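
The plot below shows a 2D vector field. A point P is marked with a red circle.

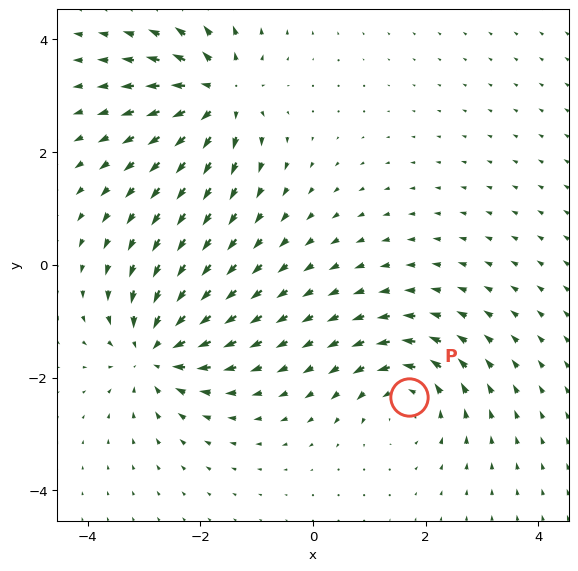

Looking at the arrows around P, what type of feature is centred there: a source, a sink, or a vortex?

At P (1.7, -2.4) the arrows circulate counterclockwise. Divergence ≈0, curl about +4 — near-zero divergence with nonzero curl is a vortex.

vortex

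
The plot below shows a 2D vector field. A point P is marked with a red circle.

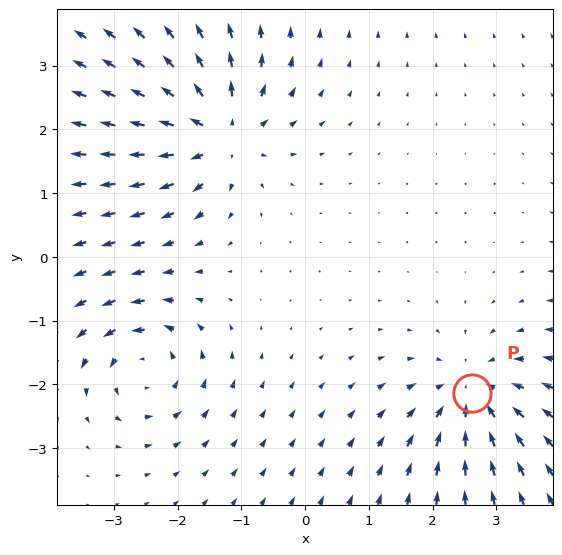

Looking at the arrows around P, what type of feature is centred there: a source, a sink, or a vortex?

sink

At P (2.6, -2.1) the arrows converge inward. Divergence about -4, curl ≈0 — negative divergence with near-zero curl is a sink.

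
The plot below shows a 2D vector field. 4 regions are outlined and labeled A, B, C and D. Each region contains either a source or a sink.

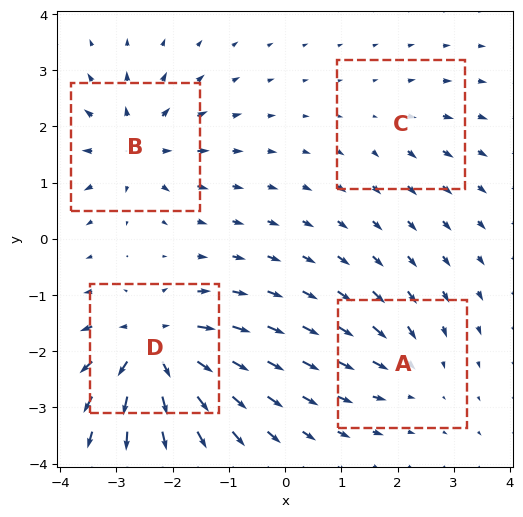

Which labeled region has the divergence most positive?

D

Divergence at each region's feature centre — A: about -4, B: about +6, C: about +2, D: about +9. Region D is most positive.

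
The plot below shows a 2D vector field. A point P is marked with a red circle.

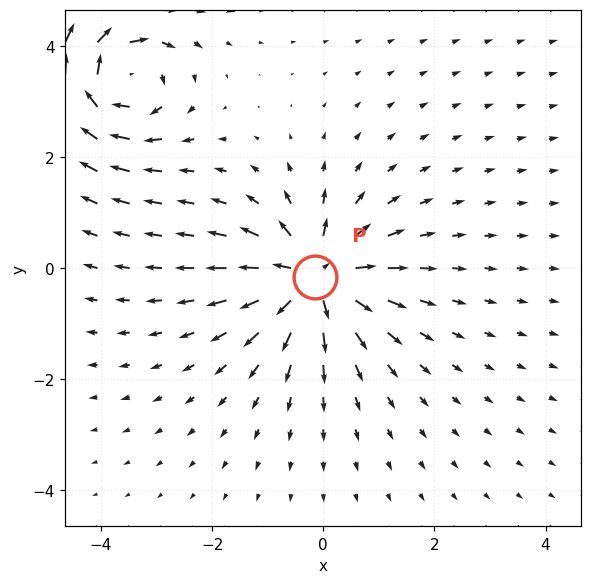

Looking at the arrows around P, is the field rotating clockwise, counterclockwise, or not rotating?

not rotating

Near P at (-0.1, -0.2) the arrows show no circulation. The curl there is ≈0.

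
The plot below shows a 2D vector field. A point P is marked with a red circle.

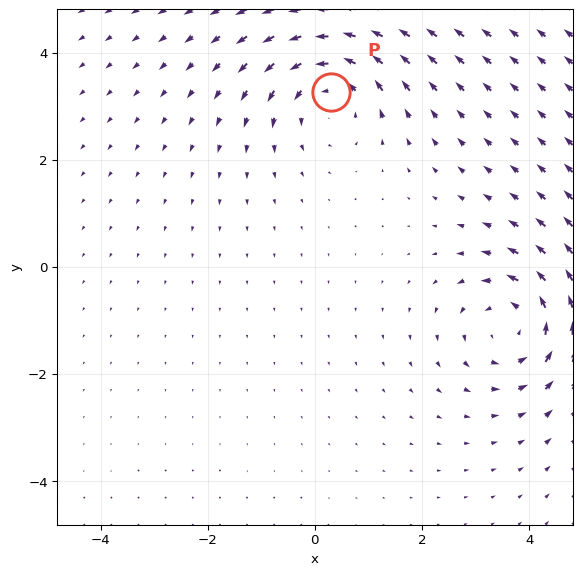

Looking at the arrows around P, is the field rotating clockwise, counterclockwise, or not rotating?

counterclockwise

Near P at (0.3, 3.3) the arrows circulate counterclockwise. The curl (z-component) there is about +4; positive curl means counterclockwise rotation.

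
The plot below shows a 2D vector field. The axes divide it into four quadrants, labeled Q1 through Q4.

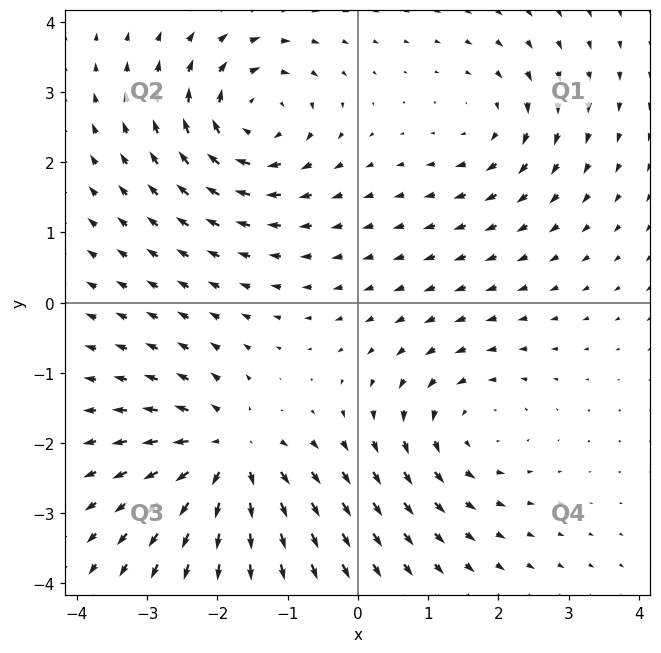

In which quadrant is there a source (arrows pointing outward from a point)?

Q3

The source sits at approximately (-1.8, -2.2), which lies in quadrant Q3. The divergence there is about +6, positive as expected for a source.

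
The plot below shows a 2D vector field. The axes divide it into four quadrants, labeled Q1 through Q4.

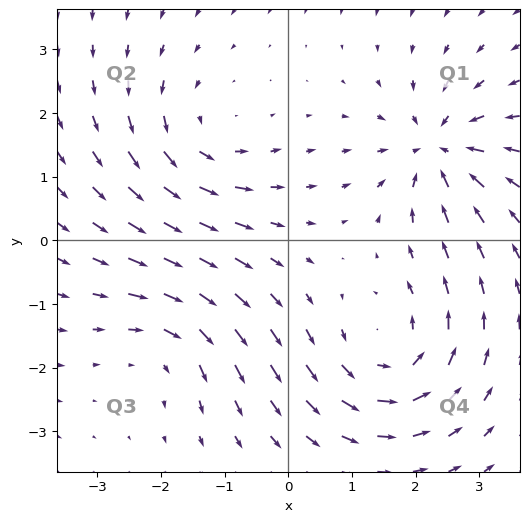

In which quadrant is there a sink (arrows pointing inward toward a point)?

Q1

The sink sits at approximately (2.4, 1.4), which lies in quadrant Q1. The divergence there is about -6, negative as expected for a sink.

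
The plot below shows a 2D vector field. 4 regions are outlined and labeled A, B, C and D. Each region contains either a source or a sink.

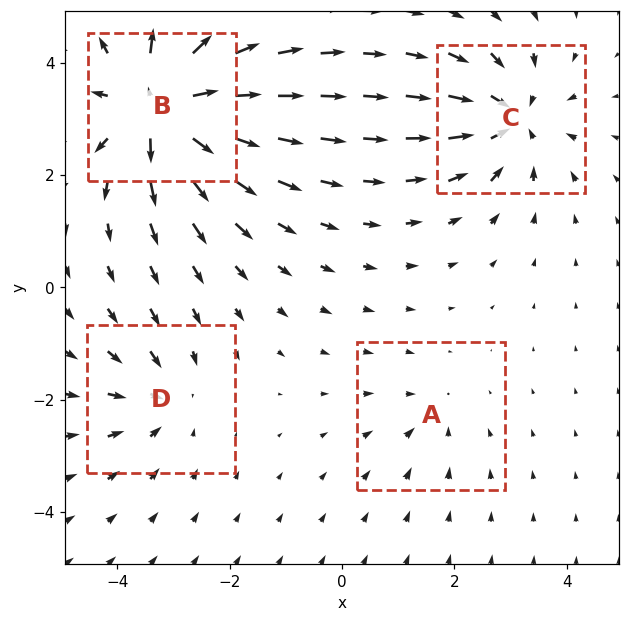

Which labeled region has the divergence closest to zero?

Divergence at each region's feature centre — A: about -2, B: about +8, C: about -5, D: about -3. Region A is closest to zero.

A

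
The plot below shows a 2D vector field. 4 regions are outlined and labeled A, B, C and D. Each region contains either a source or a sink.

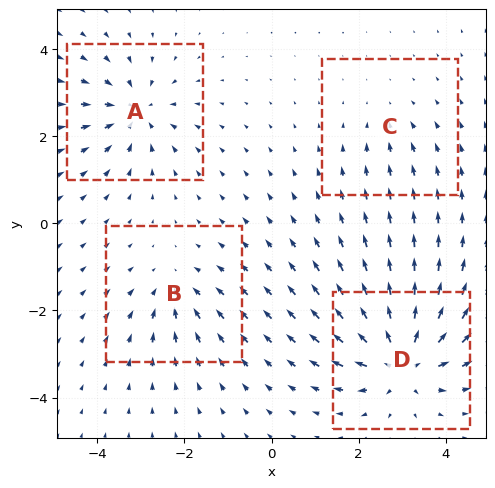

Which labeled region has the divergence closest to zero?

C

Divergence at each region's feature centre — A: about -6, B: about -4, C: about -2, D: about +8. Region C is closest to zero.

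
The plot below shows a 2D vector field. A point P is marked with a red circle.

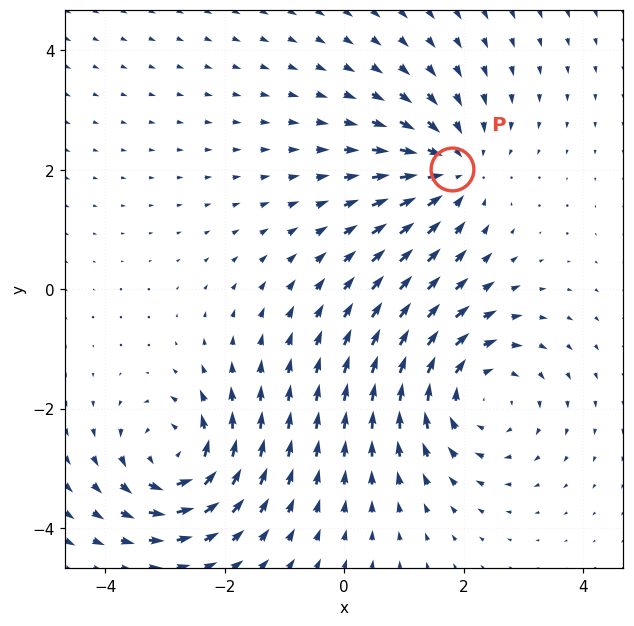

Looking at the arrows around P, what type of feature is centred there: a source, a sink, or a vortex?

sink

At P (1.8, 2.0) the arrows converge inward. Divergence about -4, curl ≈0 — negative divergence with near-zero curl is a sink.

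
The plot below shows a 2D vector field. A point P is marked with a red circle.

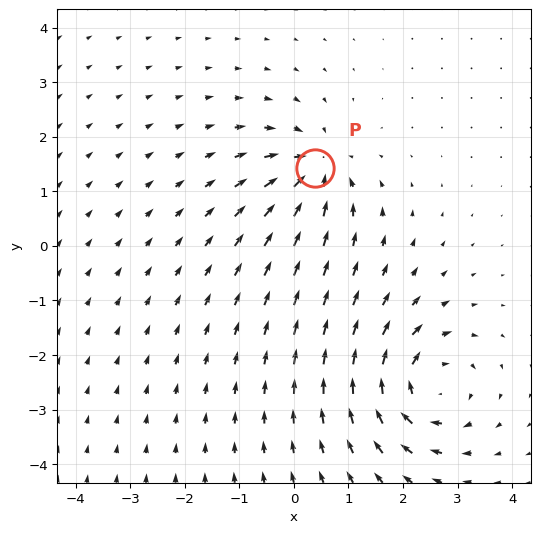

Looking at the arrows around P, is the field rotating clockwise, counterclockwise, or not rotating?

Near P at (0.4, 1.4) the arrows show no circulation. The curl there is ≈0.

not rotating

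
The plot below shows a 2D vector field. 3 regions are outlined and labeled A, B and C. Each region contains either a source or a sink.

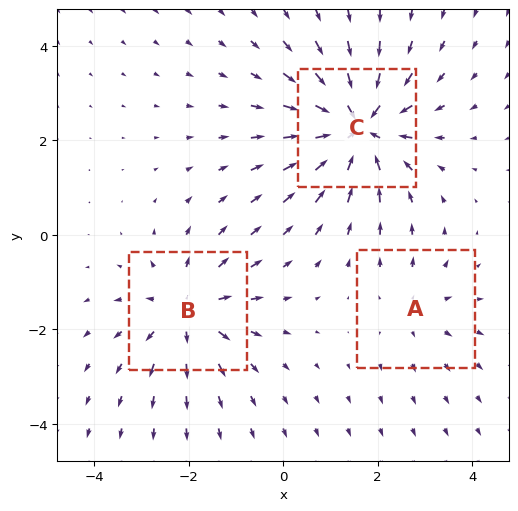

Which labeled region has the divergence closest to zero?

Divergence at each region's feature centre — A: about +2, B: about +3, C: about -5. Region A is closest to zero.

A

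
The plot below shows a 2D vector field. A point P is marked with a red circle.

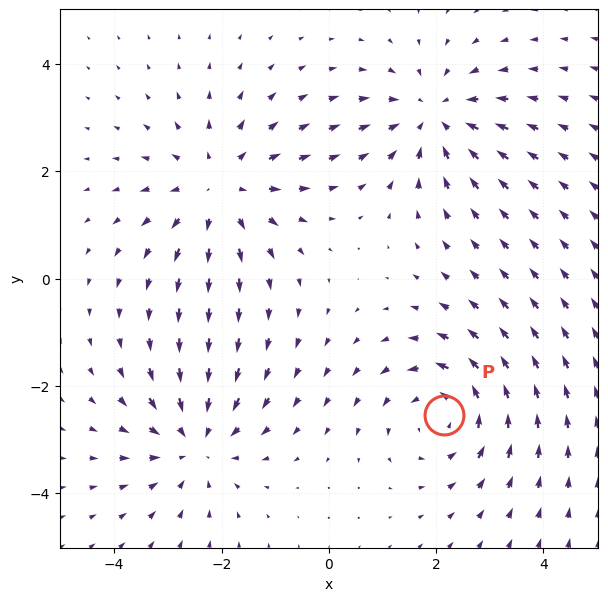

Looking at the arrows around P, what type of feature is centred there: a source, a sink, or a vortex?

At P (2.1, -2.5) the arrows circulate counterclockwise. Divergence ≈0, curl about +3 — near-zero divergence with nonzero curl is a vortex.

vortex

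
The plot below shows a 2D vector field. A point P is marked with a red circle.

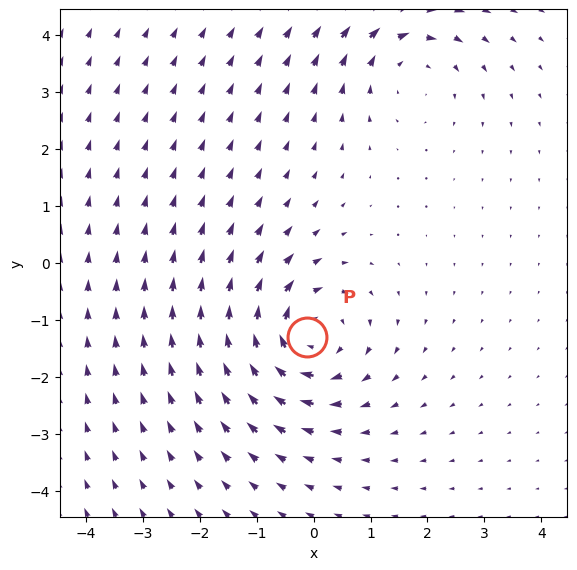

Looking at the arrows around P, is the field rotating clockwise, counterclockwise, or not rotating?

Near P at (-0.1, -1.3) the arrows circulate clockwise. The curl (z-component) there is about -5; negative curl means clockwise rotation.

clockwise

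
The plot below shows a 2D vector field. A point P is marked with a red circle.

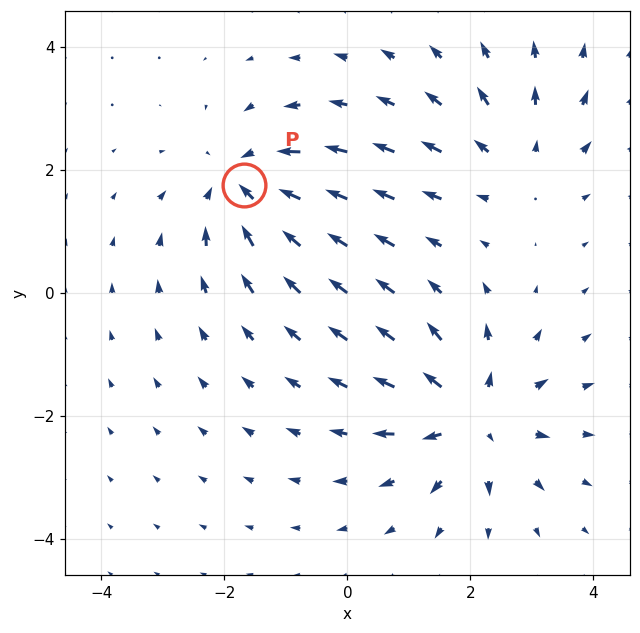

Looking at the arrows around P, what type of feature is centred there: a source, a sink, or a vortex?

sink

At P (-1.7, 1.8) the arrows converge inward. Divergence about -5, curl ≈0 — negative divergence with near-zero curl is a sink.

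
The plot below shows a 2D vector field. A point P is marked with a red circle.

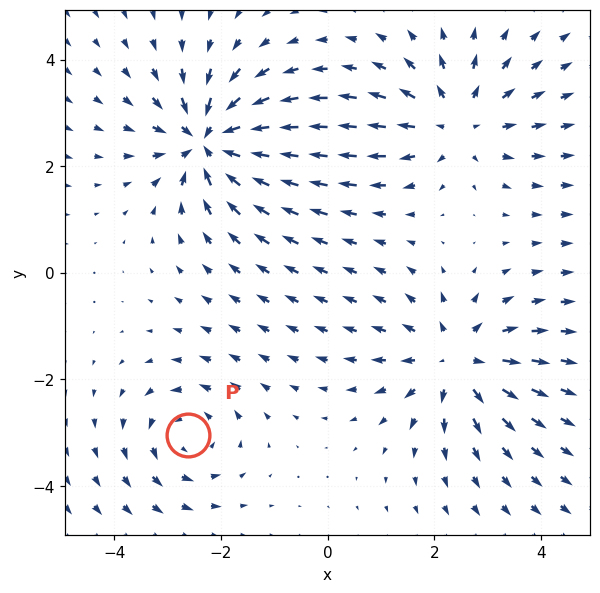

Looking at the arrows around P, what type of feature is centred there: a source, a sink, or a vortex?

At P (-2.6, -3.0) the arrows circulate counterclockwise. Divergence ≈0, curl about +3 — near-zero divergence with nonzero curl is a vortex.

vortex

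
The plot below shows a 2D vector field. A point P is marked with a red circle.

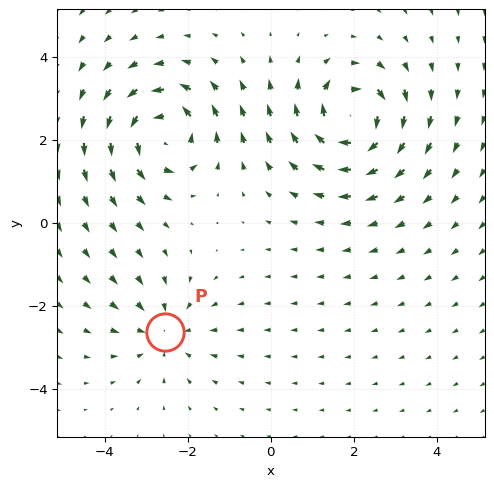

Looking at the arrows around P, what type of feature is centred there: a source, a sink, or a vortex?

sink

At P (-2.6, -2.6) the arrows converge inward. Divergence about -3, curl ≈0 — negative divergence with near-zero curl is a sink.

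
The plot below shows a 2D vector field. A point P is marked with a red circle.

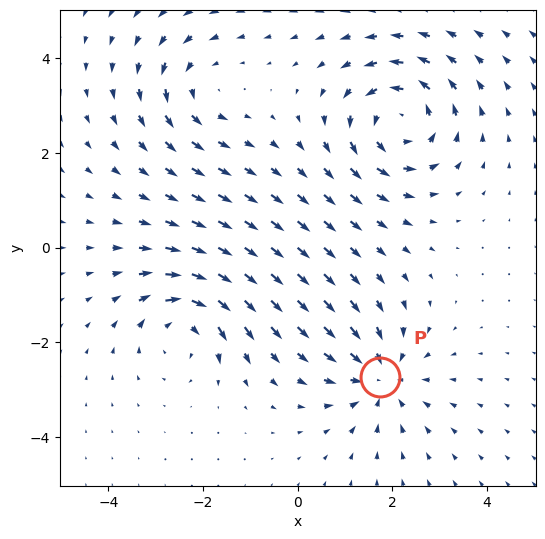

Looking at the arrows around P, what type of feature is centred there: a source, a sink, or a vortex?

sink

At P (1.7, -2.7) the arrows converge inward. Divergence about -4, curl ≈0 — negative divergence with near-zero curl is a sink.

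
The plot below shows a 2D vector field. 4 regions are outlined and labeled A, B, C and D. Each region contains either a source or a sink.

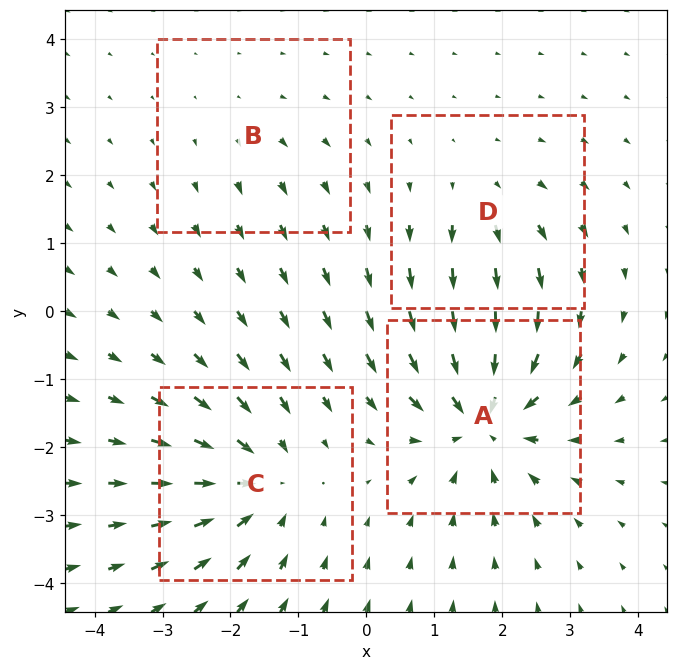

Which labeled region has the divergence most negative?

Divergence at each region's feature centre — A: about -7, B: about +2, C: about -5, D: about +3. Region A is most negative.

A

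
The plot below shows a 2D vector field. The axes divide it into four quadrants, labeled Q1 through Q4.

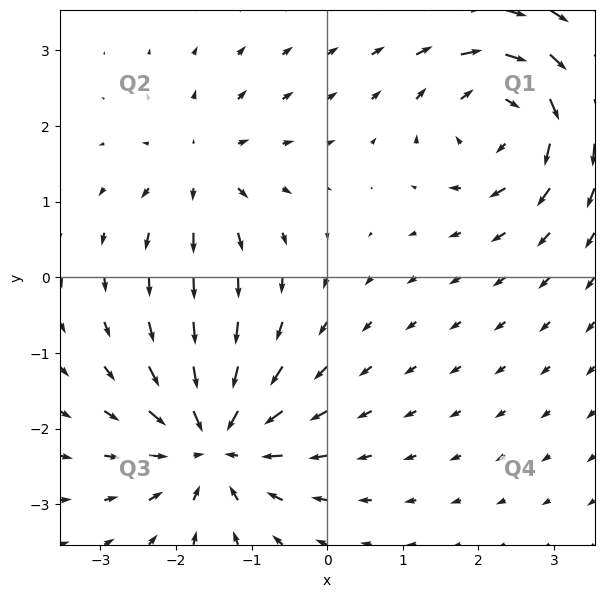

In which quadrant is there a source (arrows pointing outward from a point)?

Q2

The source sits at approximately (-1.7, 1.4), which lies in quadrant Q2. The divergence there is about +4, positive as expected for a source.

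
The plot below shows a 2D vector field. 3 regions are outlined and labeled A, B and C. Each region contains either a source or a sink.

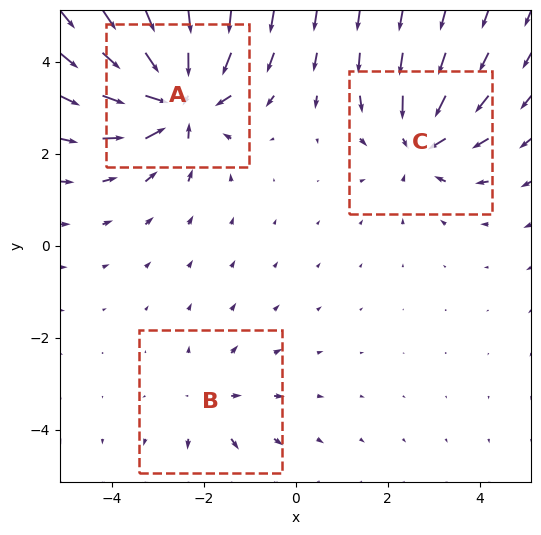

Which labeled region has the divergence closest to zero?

Divergence at each region's feature centre — A: about -6, B: about +2, C: about -4. Region B is closest to zero.

B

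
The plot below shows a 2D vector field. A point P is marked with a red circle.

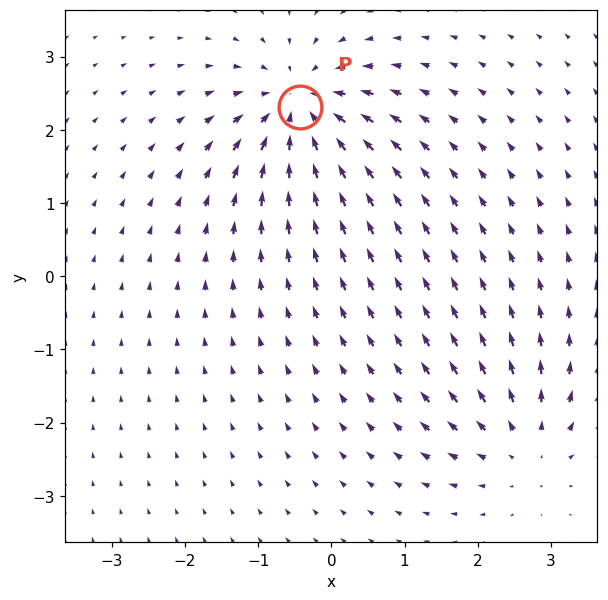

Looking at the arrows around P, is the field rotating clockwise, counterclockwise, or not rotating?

Near P at (-0.4, 2.3) the arrows show no circulation. The curl there is ≈0.

not rotating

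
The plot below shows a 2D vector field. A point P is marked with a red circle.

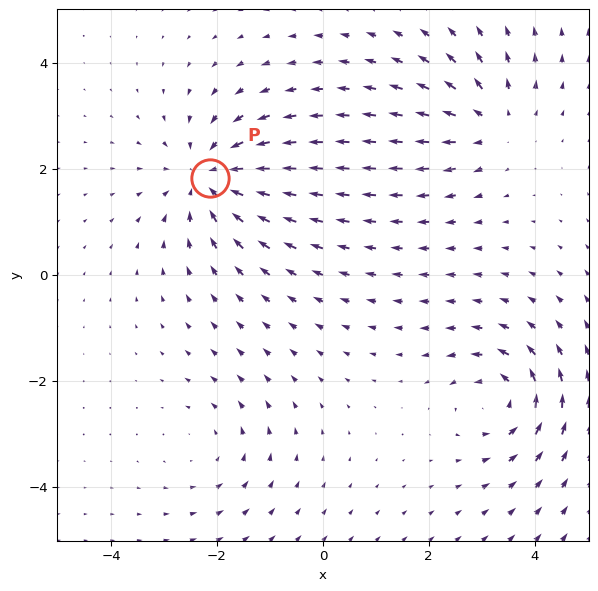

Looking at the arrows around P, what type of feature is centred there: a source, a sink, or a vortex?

sink

At P (-2.1, 1.8) the arrows converge inward. Divergence about -4, curl ≈0 — negative divergence with near-zero curl is a sink.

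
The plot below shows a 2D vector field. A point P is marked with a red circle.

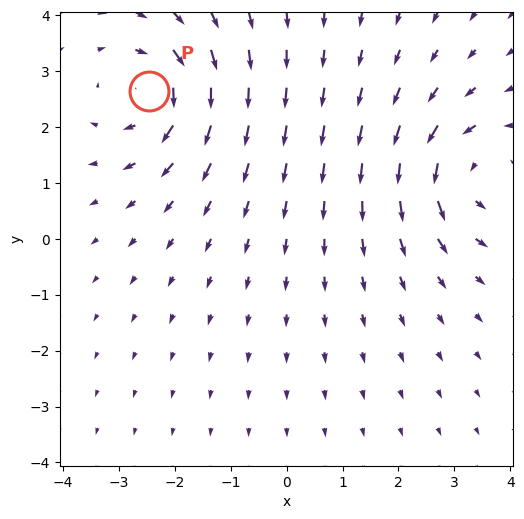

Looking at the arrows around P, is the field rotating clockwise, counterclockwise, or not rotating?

clockwise

Near P at (-2.5, 2.7) the arrows circulate clockwise. The curl (z-component) there is about -5; negative curl means clockwise rotation.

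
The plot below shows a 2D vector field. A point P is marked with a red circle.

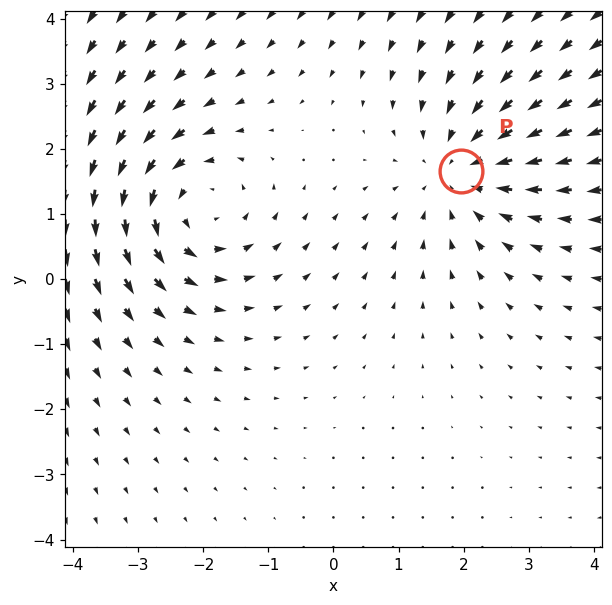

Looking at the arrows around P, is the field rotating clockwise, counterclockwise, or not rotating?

not rotating

Near P at (2.0, 1.7) the arrows show no circulation. The curl there is ≈0.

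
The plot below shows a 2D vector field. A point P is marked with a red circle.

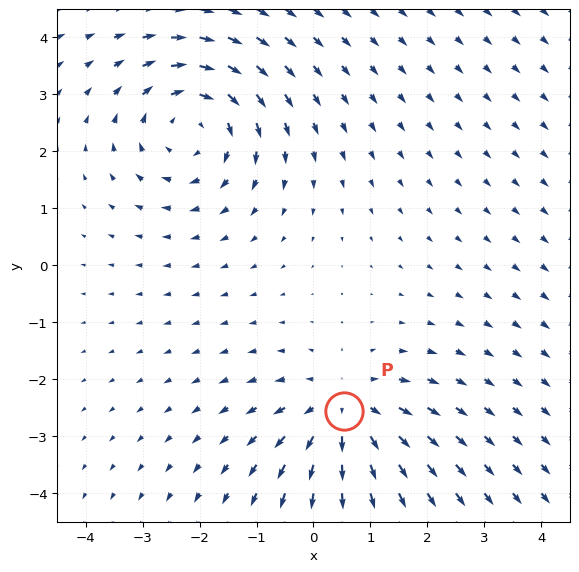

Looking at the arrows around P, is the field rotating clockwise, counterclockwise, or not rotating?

not rotating

Near P at (0.5, -2.6) the arrows show no circulation. The curl there is ≈0.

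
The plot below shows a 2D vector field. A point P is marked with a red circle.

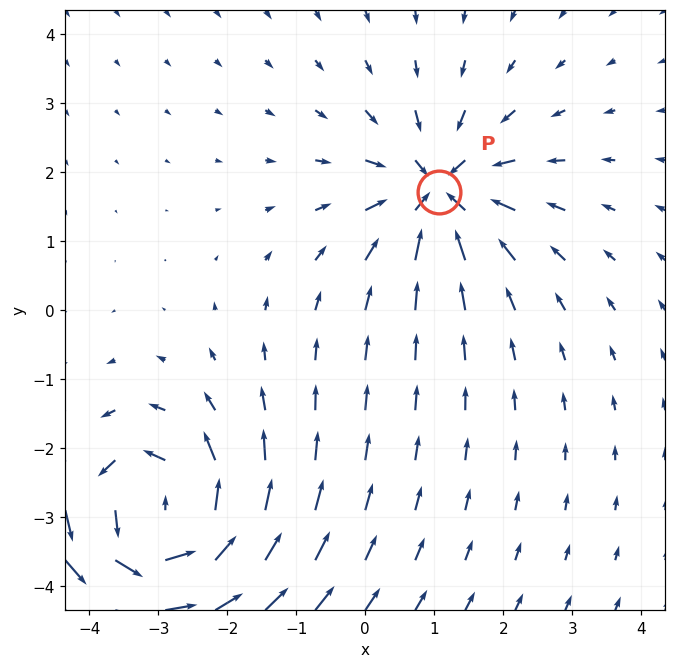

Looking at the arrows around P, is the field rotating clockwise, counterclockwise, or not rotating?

not rotating

Near P at (1.1, 1.7) the arrows show no circulation. The curl there is ≈0.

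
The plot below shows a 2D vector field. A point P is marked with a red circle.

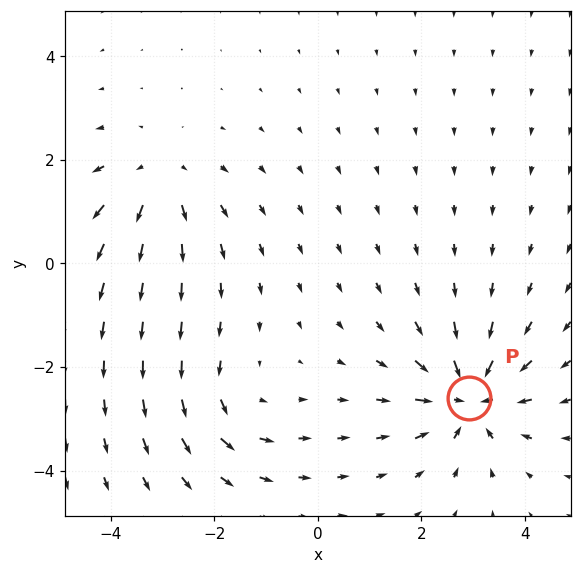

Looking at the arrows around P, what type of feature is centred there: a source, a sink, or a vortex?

sink

At P (2.9, -2.6) the arrows converge inward. Divergence about -5, curl ≈0 — negative divergence with near-zero curl is a sink.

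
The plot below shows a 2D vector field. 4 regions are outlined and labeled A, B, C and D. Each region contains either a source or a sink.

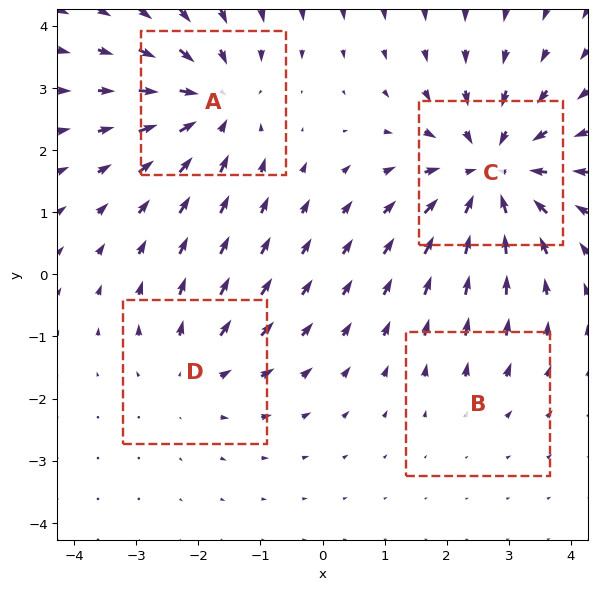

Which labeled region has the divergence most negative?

Divergence at each region's feature centre — A: about -5, B: about +2, C: about -6, D: about +3. Region C is most negative.

C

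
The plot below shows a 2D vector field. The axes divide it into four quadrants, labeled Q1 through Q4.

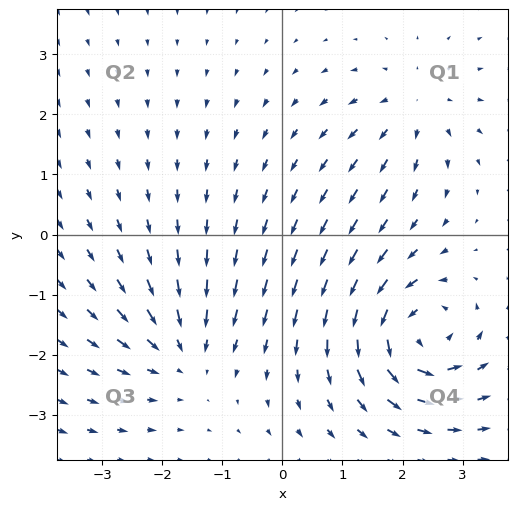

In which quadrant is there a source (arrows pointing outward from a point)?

Q1

The source sits at approximately (2.2, 2.1), which lies in quadrant Q1. The divergence there is about +3, positive as expected for a source.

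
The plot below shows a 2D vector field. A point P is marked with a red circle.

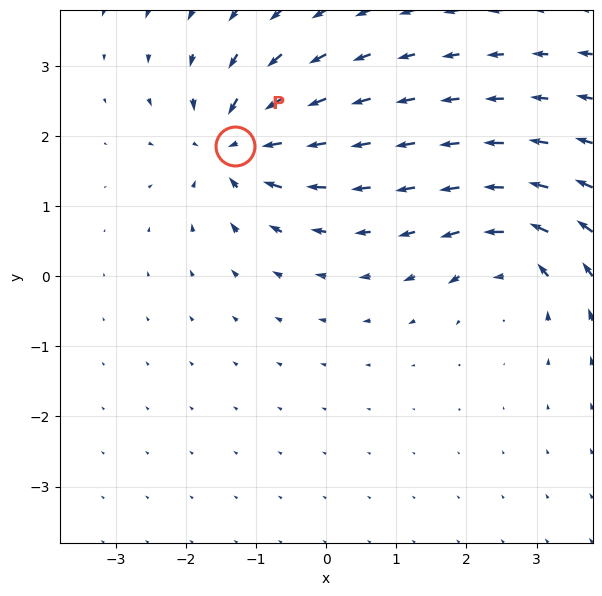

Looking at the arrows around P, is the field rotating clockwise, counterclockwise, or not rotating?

Near P at (-1.3, 1.9) the arrows show no circulation. The curl there is ≈0.

not rotating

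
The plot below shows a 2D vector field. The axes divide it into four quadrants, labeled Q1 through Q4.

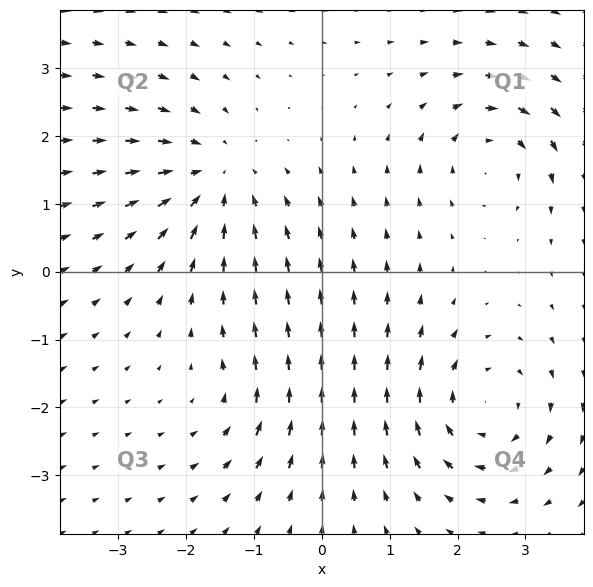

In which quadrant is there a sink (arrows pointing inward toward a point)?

The sink sits at approximately (-1.6, 1.4), which lies in quadrant Q2. The divergence there is about -5, negative as expected for a sink.

Q2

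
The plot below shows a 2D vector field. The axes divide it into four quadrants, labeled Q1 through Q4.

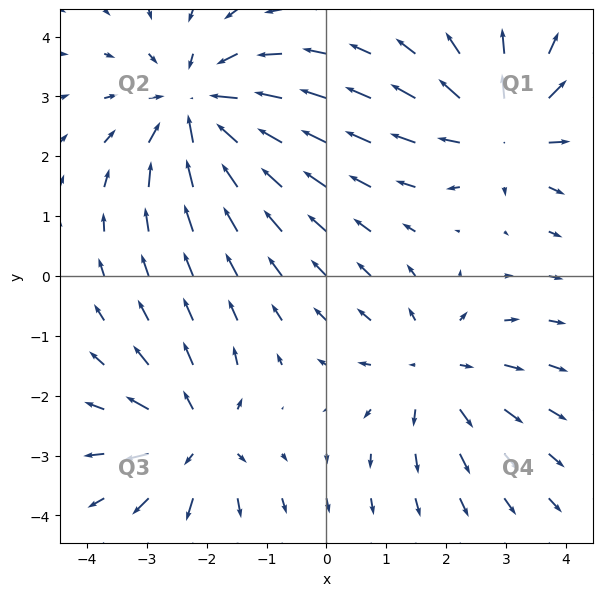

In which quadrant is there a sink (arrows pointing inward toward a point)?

Q2

The sink sits at approximately (-2.1, 2.8), which lies in quadrant Q2. The divergence there is about -5, negative as expected for a sink.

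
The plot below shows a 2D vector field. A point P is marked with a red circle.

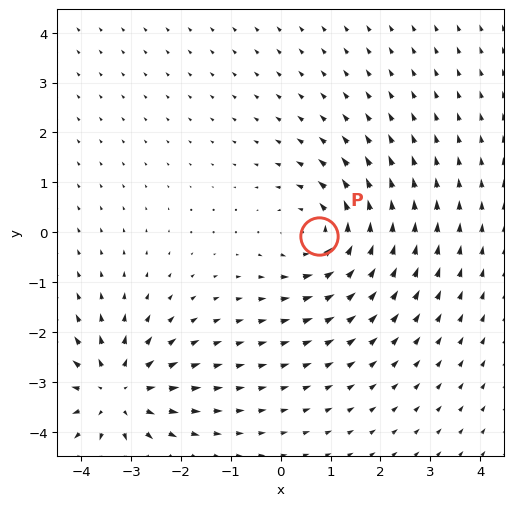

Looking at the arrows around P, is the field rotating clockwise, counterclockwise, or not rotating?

Near P at (0.8, -0.1) the arrows circulate counterclockwise. The curl (z-component) there is about +3; positive curl means counterclockwise rotation.

counterclockwise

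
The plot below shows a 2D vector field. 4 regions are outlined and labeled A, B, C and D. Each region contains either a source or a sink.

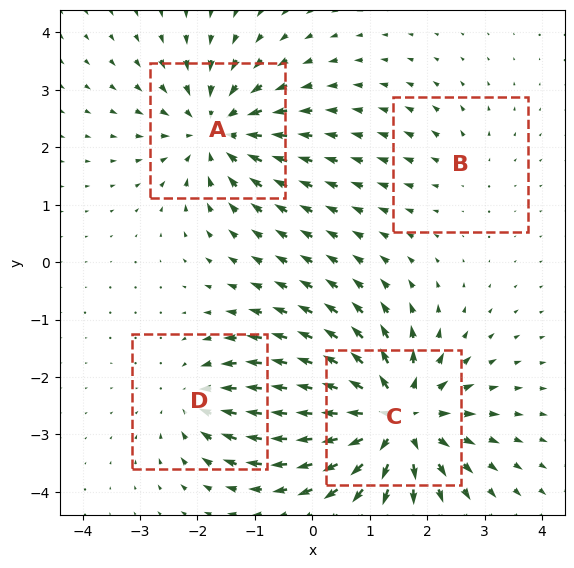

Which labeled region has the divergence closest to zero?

Divergence at each region's feature centre — A: about -5, B: about +2, C: about +8, D: about -4. Region B is closest to zero.

B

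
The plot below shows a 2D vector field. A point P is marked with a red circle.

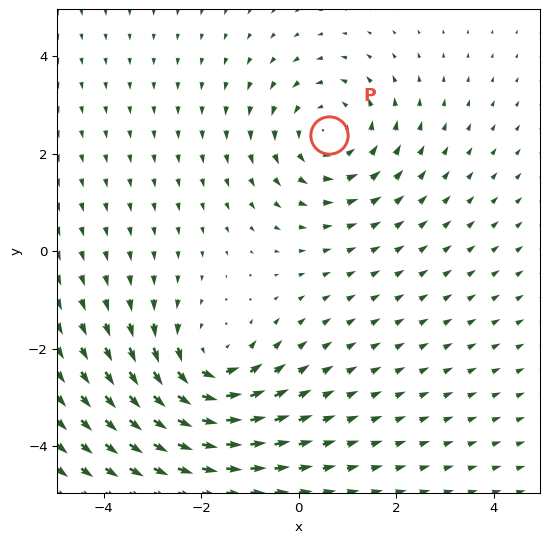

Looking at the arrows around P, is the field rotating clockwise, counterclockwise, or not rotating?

counterclockwise

Near P at (0.6, 2.4) the arrows circulate counterclockwise. The curl (z-component) there is about +2; positive curl means counterclockwise rotation.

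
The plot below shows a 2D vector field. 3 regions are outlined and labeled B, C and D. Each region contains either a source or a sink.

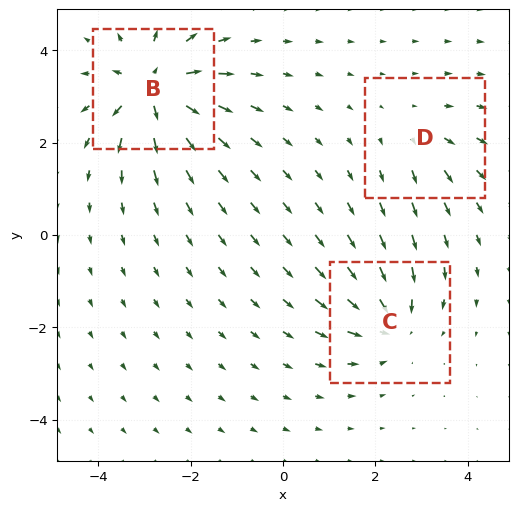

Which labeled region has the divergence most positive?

Divergence at each region's feature centre — B: about +6, C: about -4, D: about +3. Region B is most positive.

B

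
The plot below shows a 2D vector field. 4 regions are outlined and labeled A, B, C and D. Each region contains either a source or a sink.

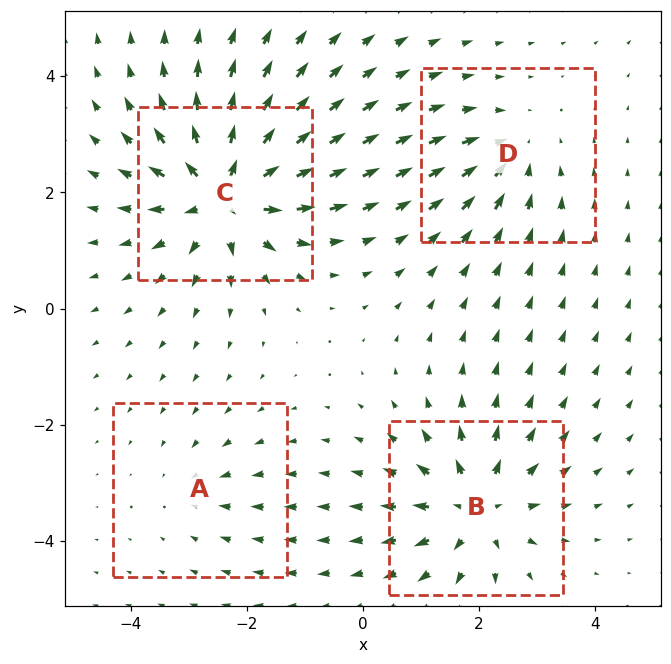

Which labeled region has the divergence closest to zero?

Divergence at each region's feature centre — A: about -2, B: about +6, C: about +8, D: about -4. Region A is closest to zero.

A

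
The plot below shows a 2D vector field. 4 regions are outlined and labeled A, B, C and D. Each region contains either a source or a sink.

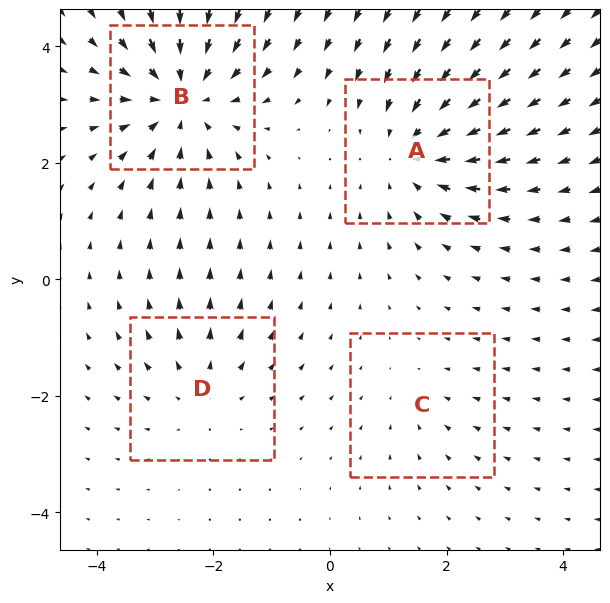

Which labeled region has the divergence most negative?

B

Divergence at each region's feature centre — A: about -5, B: about -6, C: about -2, D: about +3. Region B is most negative.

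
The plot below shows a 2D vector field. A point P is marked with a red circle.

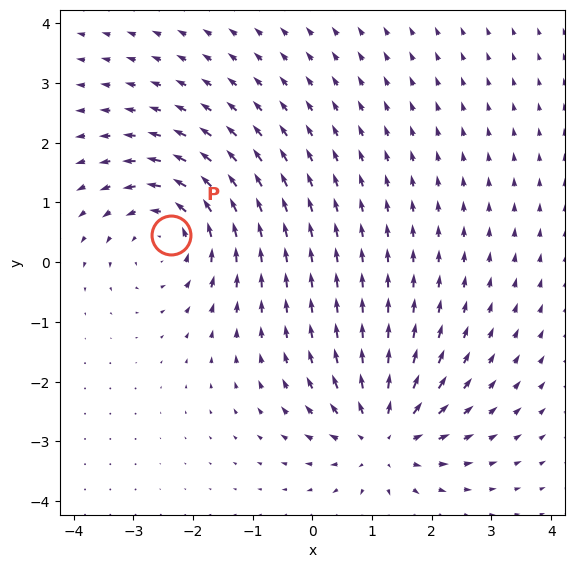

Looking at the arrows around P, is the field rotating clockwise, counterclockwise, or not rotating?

counterclockwise

Near P at (-2.4, 0.5) the arrows circulate counterclockwise. The curl (z-component) there is about +4; positive curl means counterclockwise rotation.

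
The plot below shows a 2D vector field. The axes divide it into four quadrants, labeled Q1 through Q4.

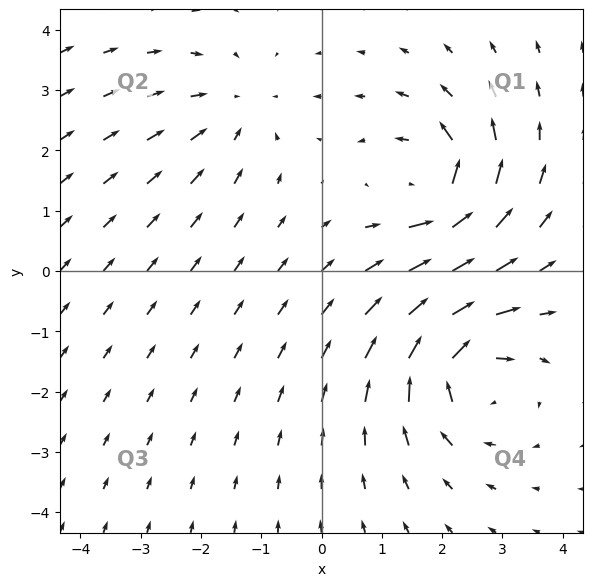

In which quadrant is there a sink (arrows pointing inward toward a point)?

Q2

The sink sits at approximately (-1.4, 2.7), which lies in quadrant Q2. The divergence there is about -3, negative as expected for a sink.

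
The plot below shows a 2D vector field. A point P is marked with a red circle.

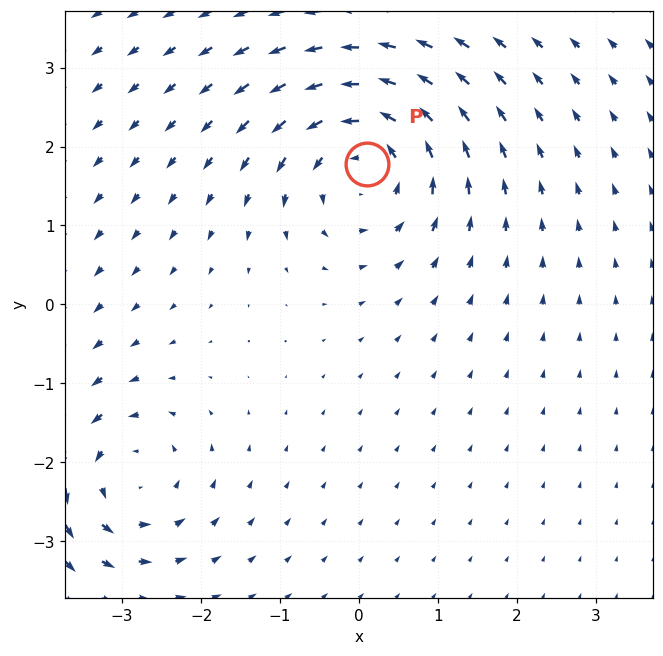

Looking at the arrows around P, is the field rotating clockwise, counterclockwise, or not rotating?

Near P at (0.1, 1.8) the arrows circulate counterclockwise. The curl (z-component) there is about +5; positive curl means counterclockwise rotation.

counterclockwise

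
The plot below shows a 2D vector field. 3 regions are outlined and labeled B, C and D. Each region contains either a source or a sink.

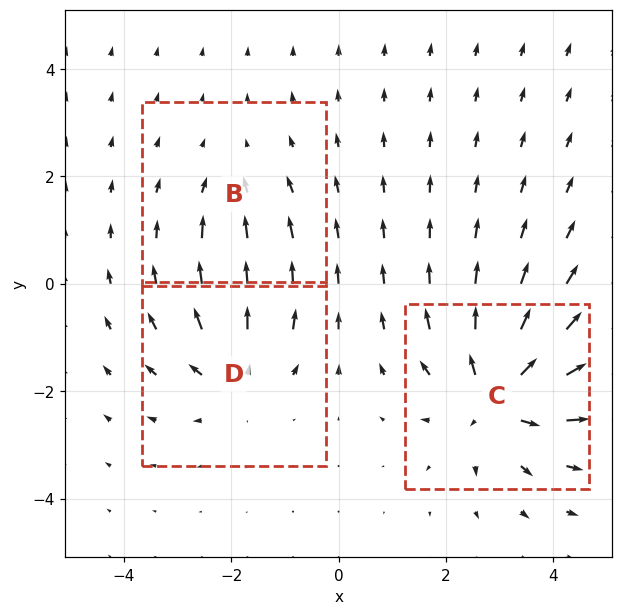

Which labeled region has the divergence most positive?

C

Divergence at each region's feature centre — B: about -2, C: about +6, D: about +3. Region C is most positive.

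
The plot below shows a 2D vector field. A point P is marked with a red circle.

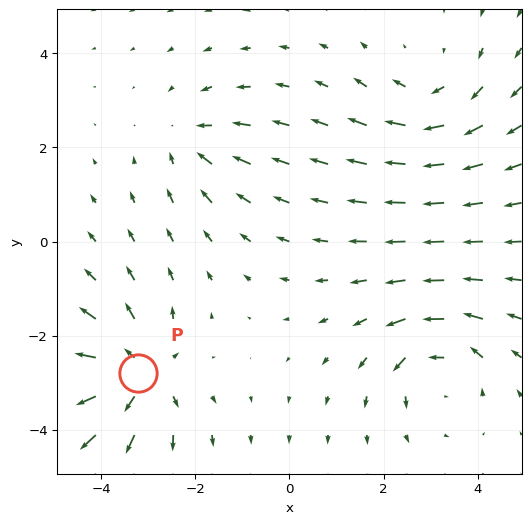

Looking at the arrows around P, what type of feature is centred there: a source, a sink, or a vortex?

source

At P (-3.2, -2.8) the arrows spread outward. Divergence about +5, curl ≈0 — positive divergence with near-zero curl is a source.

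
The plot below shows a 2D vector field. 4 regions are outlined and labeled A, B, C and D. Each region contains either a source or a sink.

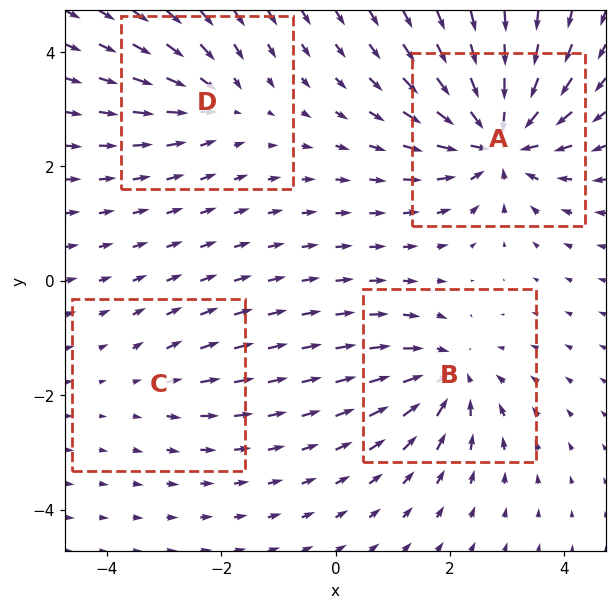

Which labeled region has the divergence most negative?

Divergence at each region's feature centre — A: about -8, B: about -6, C: about +2, D: about -4. Region A is most negative.

A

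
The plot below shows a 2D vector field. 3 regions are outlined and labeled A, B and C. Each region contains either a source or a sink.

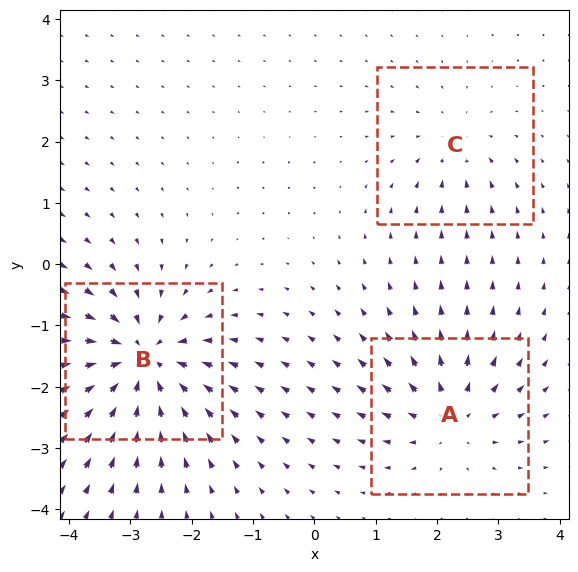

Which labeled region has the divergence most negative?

Divergence at each region's feature centre — A: about +4, B: about -6, C: about -2. Region B is most negative.

B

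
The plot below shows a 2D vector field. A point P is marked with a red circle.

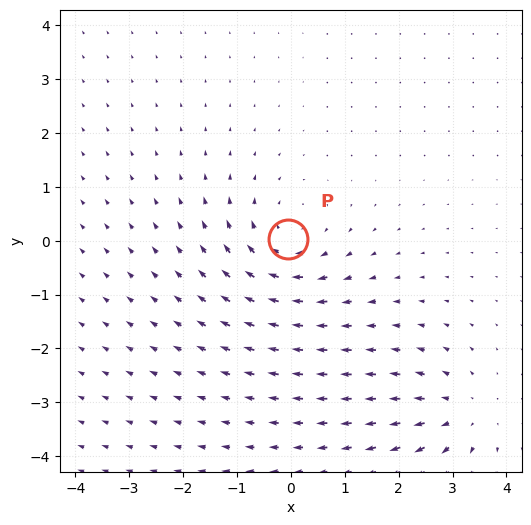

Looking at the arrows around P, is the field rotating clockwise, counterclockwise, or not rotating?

clockwise

Near P at (-0.0, 0.0) the arrows circulate clockwise. The curl (z-component) there is about -4; negative curl means clockwise rotation.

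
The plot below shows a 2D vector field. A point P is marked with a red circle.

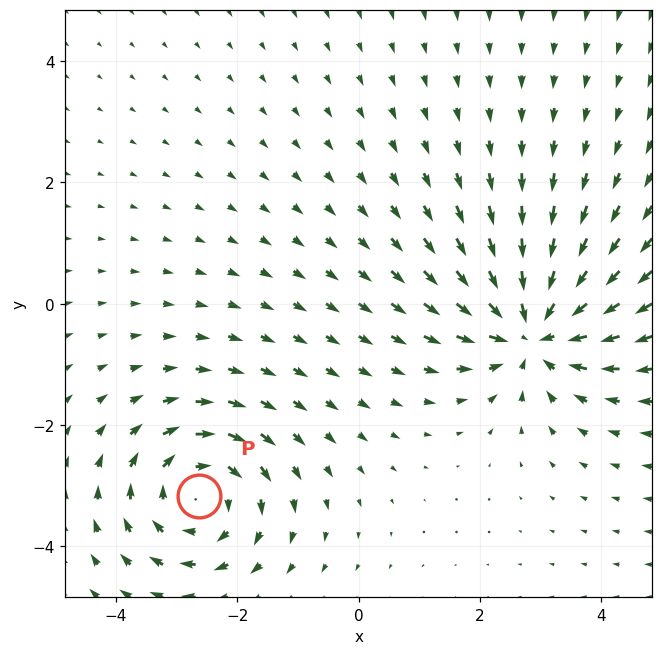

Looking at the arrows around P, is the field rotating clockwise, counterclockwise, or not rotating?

Near P at (-2.6, -3.2) the arrows circulate clockwise. The curl (z-component) there is about -3; negative curl means clockwise rotation.

clockwise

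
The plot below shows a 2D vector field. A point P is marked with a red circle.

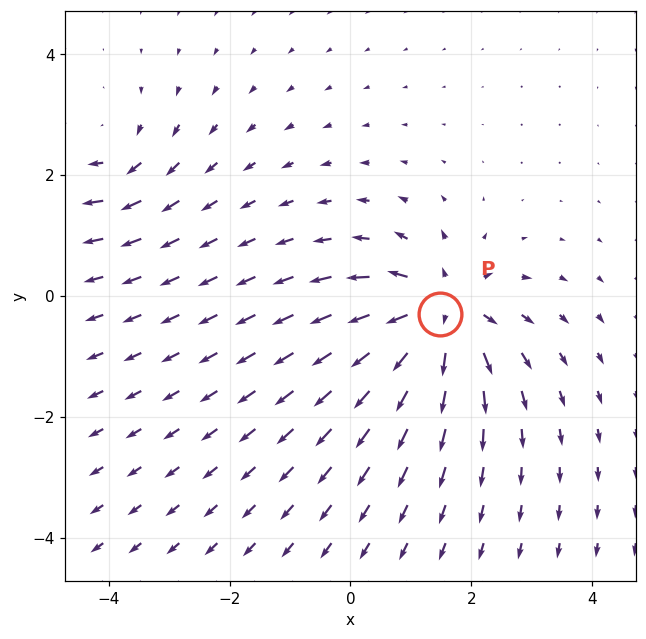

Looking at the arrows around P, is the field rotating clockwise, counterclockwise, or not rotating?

not rotating

Near P at (1.5, -0.3) the arrows show no circulation. The curl there is ≈0.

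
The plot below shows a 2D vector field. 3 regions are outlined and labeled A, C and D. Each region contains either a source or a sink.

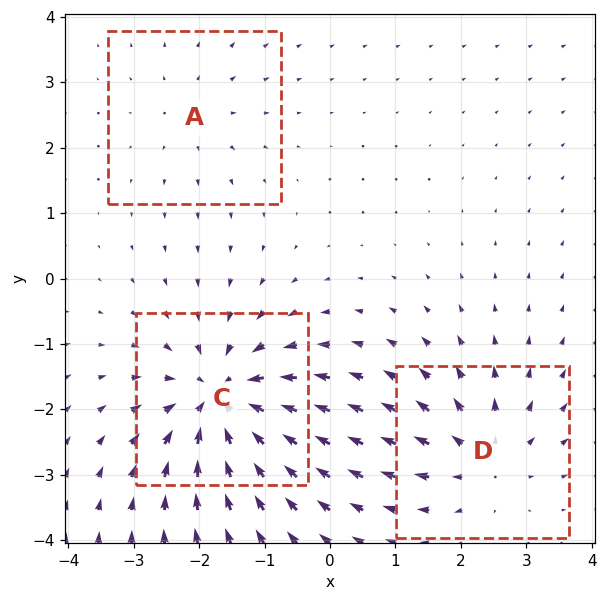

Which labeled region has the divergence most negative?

C

Divergence at each region's feature centre — A: about +2, C: about -6, D: about +4. Region C is most negative.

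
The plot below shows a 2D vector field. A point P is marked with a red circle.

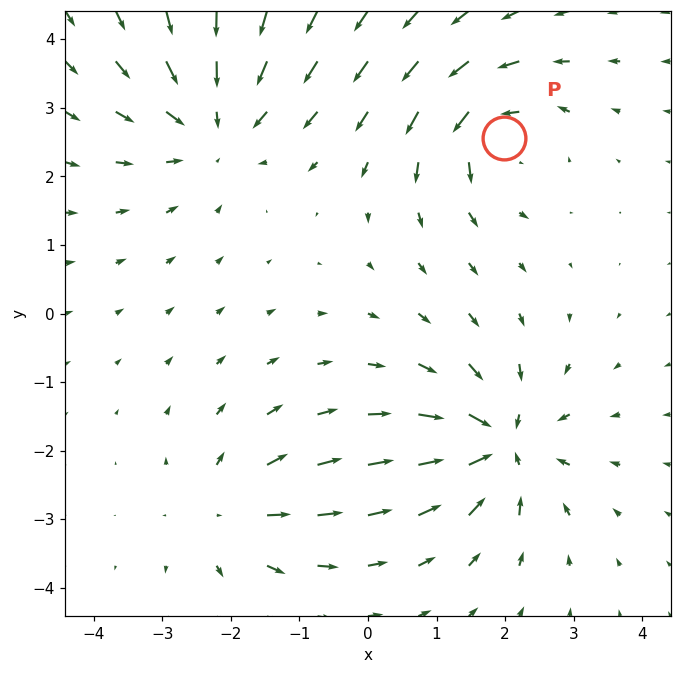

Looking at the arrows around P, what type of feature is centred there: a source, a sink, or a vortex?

At P (2.0, 2.6) the arrows circulate counterclockwise. Divergence ≈0, curl about +4 — near-zero divergence with nonzero curl is a vortex.

vortex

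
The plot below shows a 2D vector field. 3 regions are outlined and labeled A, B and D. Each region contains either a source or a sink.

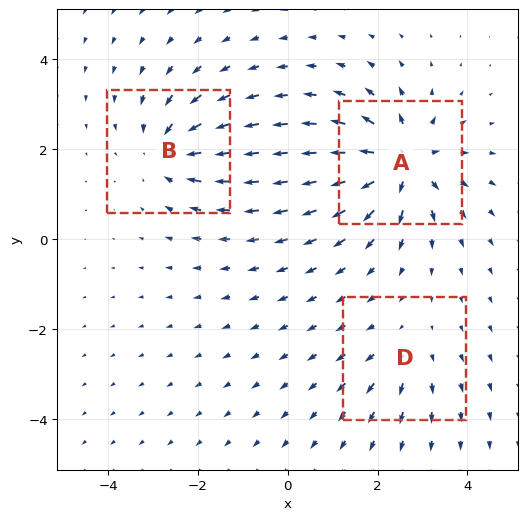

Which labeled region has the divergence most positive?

A

Divergence at each region's feature centre — A: about +5, B: about -4, D: about +2. Region A is most positive.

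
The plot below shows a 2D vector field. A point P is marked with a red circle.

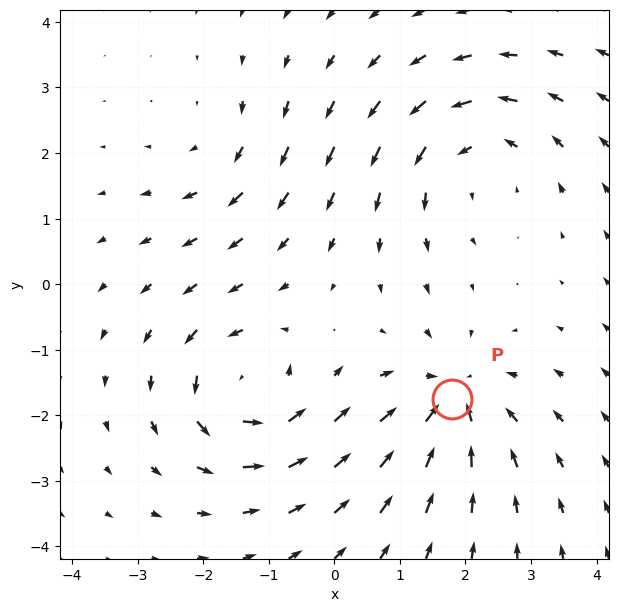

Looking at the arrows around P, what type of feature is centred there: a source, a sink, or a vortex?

At P (1.8, -1.8) the arrows converge inward. Divergence about -5, curl ≈0 — negative divergence with near-zero curl is a sink.

sink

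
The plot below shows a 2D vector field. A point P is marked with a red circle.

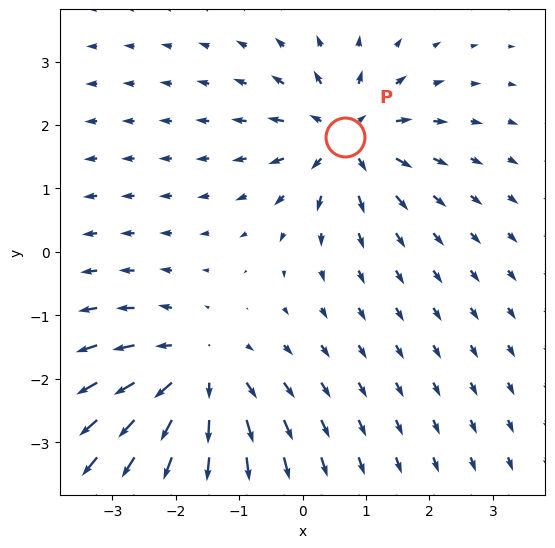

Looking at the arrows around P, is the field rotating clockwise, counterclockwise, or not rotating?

Near P at (0.7, 1.8) the arrows show no circulation. The curl there is ≈0.

not rotating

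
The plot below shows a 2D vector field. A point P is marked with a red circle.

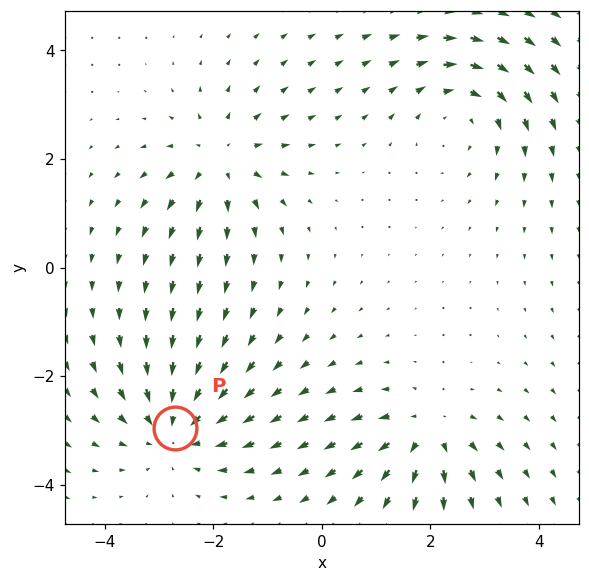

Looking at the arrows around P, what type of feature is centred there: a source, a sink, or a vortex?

At P (-2.7, -3.0) the arrows converge inward. Divergence about -5, curl ≈0 — negative divergence with near-zero curl is a sink.

sink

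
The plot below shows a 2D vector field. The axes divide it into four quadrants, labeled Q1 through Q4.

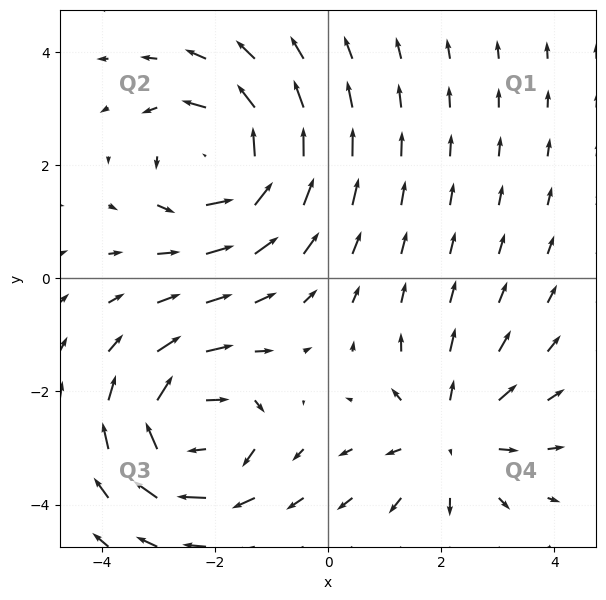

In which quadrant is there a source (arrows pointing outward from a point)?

The source sits at approximately (2.2, -2.8), which lies in quadrant Q4. The divergence there is about +3, positive as expected for a source.

Q4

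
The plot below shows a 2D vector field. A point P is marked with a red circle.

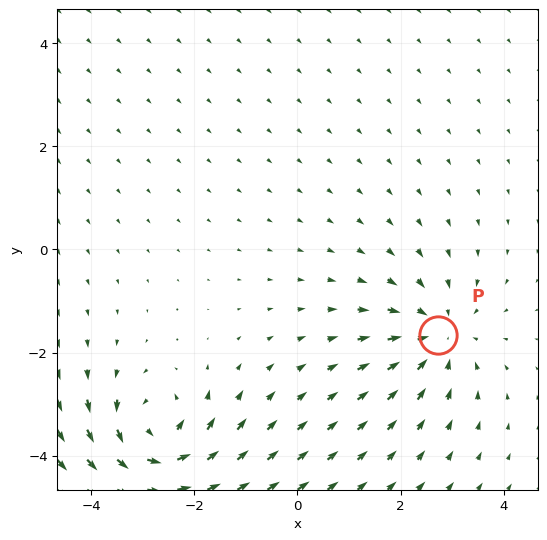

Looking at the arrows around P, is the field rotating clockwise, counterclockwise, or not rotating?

not rotating

Near P at (2.7, -1.7) the arrows show no circulation. The curl there is ≈0.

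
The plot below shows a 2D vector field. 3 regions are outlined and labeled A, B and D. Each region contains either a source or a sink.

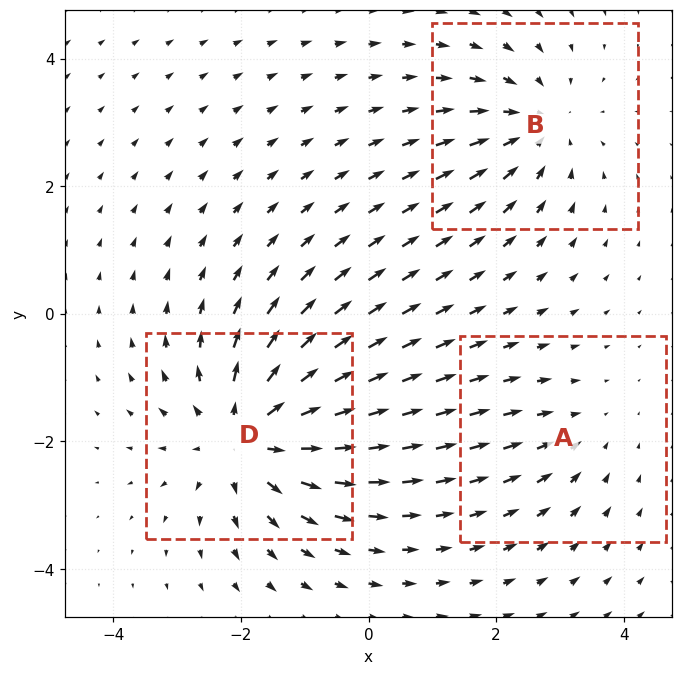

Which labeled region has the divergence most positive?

Divergence at each region's feature centre — A: about -2, B: about -3, D: about +4. Region D is most positive.

D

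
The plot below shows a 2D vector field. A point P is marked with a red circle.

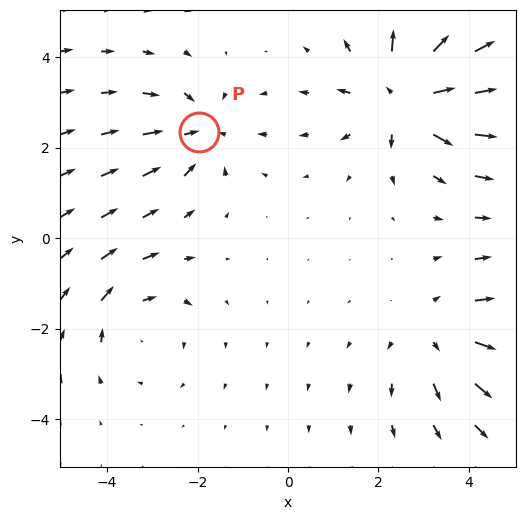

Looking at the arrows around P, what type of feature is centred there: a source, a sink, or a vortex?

sink

At P (-2.0, 2.4) the arrows converge inward. Divergence about -3, curl ≈0 — negative divergence with near-zero curl is a sink.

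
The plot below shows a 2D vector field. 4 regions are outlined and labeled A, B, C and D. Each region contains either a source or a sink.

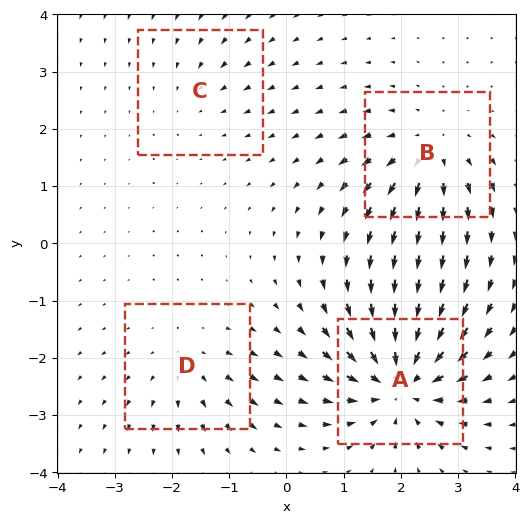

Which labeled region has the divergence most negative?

Divergence at each region's feature centre — A: about -8, B: about +5, C: about -2, D: about +3. Region A is most negative.

A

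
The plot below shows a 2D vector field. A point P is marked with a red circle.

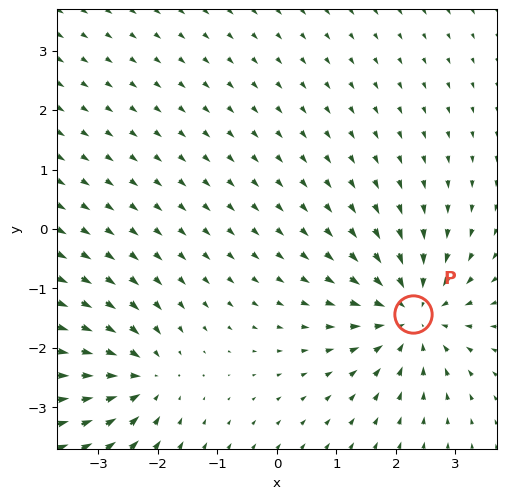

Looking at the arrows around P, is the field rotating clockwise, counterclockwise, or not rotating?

not rotating

Near P at (2.3, -1.4) the arrows show no circulation. The curl there is ≈0.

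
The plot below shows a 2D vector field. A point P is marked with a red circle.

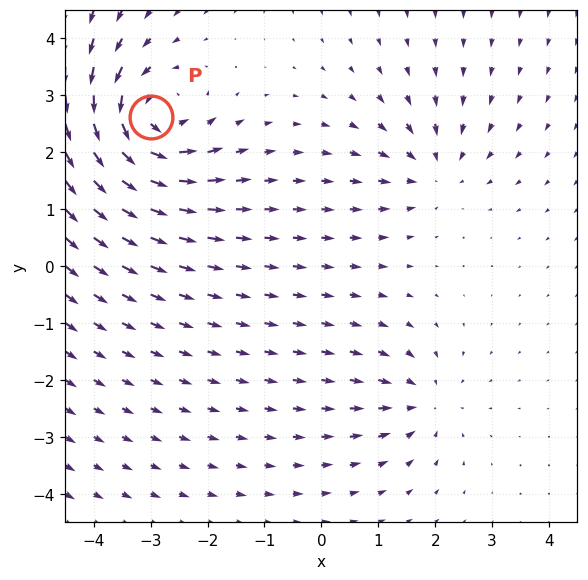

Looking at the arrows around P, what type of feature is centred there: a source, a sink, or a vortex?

At P (-3.0, 2.6) the arrows circulate counterclockwise. Divergence ≈0, curl about +6 — near-zero divergence with nonzero curl is a vortex.

vortex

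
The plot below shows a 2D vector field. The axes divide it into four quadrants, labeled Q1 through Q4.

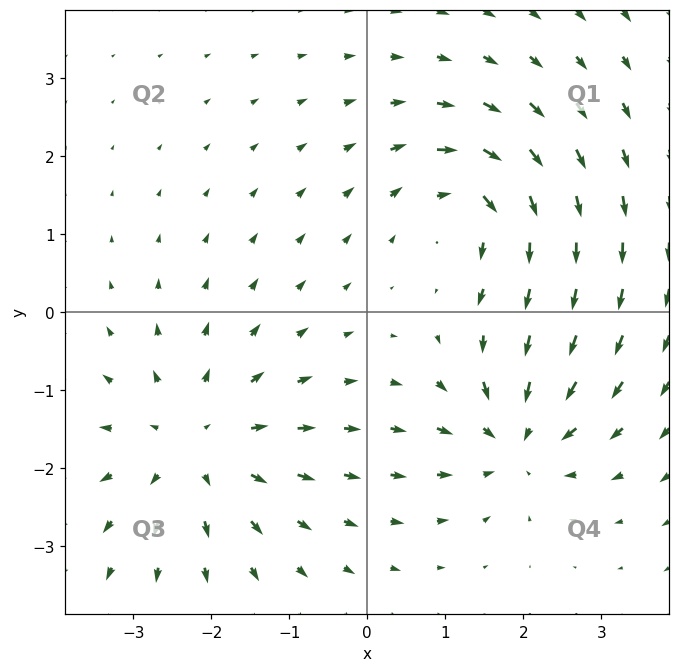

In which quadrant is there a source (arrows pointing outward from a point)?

Q3

The source sits at approximately (-2.2, -1.7), which lies in quadrant Q3. The divergence there is about +4, positive as expected for a source.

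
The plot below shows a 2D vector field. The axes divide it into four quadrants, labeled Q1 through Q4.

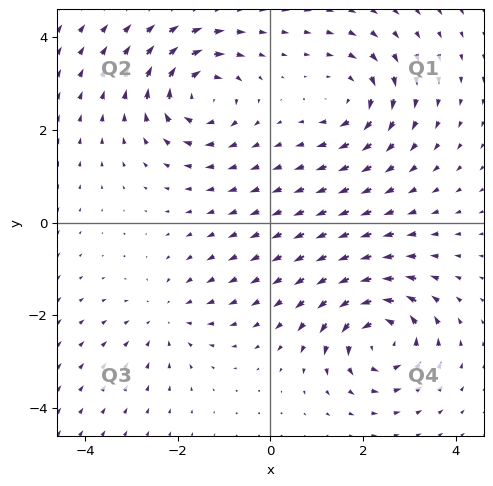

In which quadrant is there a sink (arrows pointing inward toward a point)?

The sink sits at approximately (-2.2, -2.0), which lies in quadrant Q3. The divergence there is about -3, negative as expected for a sink.

Q3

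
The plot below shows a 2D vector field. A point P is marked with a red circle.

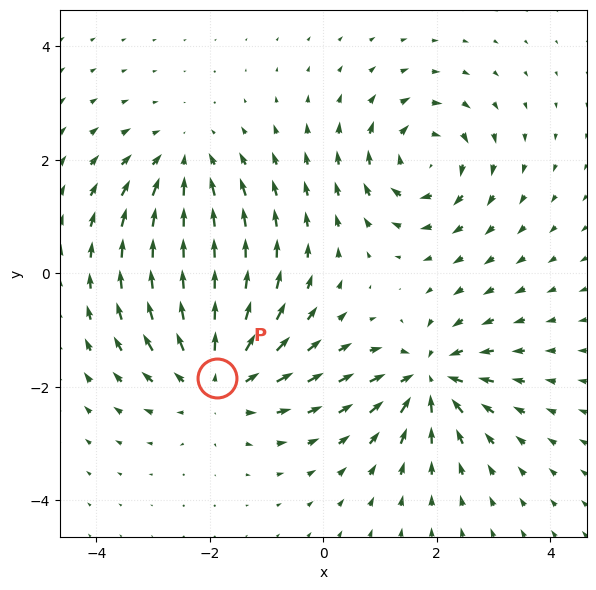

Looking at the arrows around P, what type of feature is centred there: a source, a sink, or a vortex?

source

At P (-1.9, -1.8) the arrows spread outward. Divergence about +5, curl ≈0 — positive divergence with near-zero curl is a source.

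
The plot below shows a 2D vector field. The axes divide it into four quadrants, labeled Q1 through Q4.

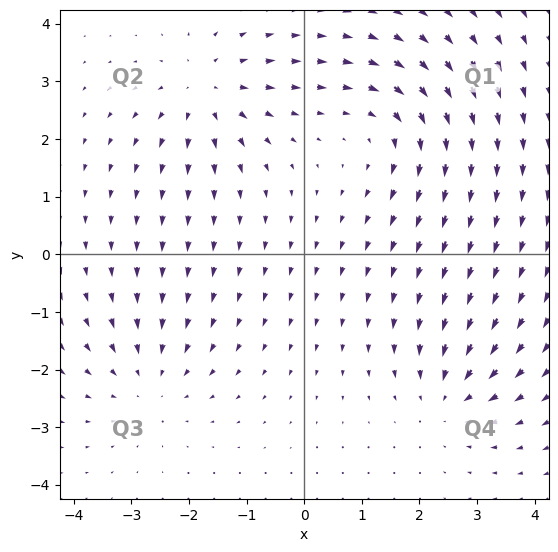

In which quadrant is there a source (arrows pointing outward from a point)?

The source sits at approximately (-1.7, 2.8), which lies in quadrant Q2. The divergence there is about +5, positive as expected for a source.

Q2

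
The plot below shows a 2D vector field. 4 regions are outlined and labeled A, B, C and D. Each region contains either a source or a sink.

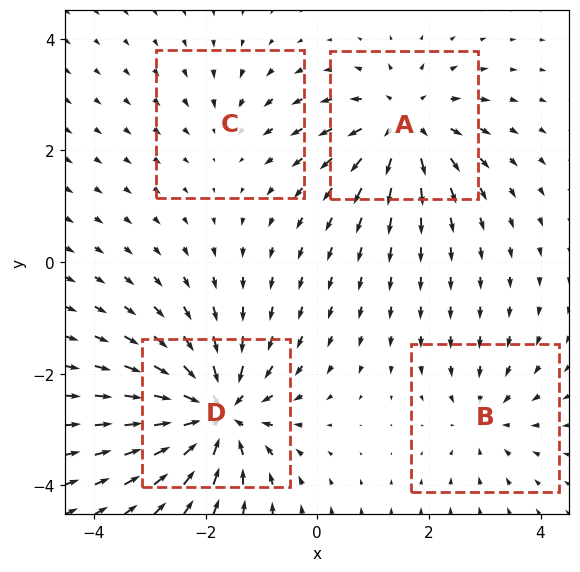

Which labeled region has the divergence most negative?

Divergence at each region's feature centre — A: about +5, B: about -3, C: about -2, D: about -8. Region D is most negative.

D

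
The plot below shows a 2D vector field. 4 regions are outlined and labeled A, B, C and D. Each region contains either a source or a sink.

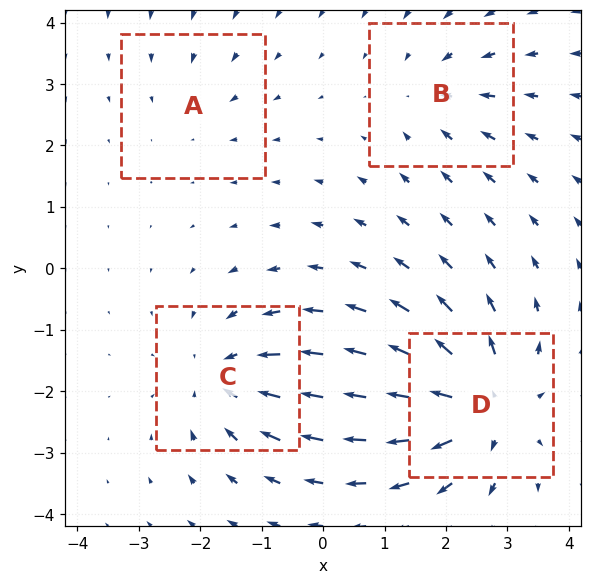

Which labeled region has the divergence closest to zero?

Divergence at each region's feature centre — A: about -2, B: about -3, C: about -5, D: about +7. Region A is closest to zero.

A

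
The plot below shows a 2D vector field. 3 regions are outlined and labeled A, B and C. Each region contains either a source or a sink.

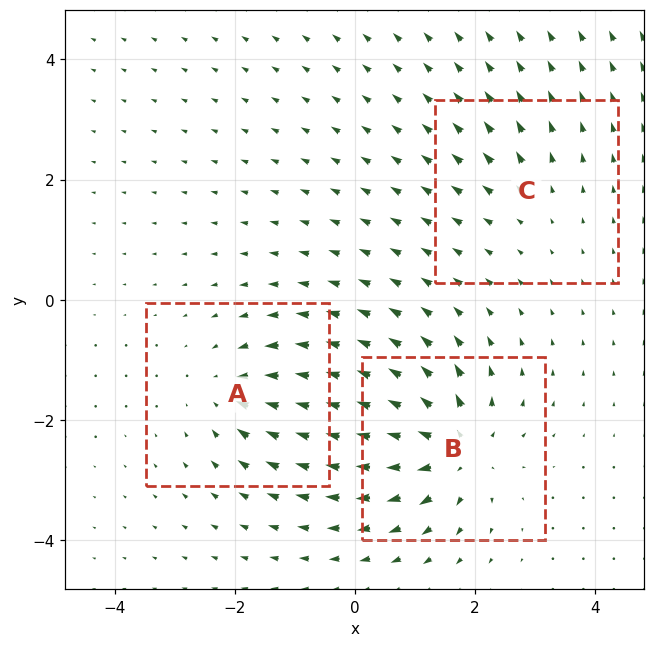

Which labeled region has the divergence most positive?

Divergence at each region's feature centre — A: about -4, B: about +6, C: about +2. Region B is most positive.

B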